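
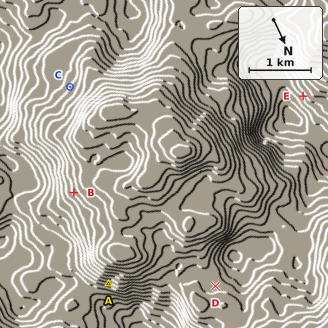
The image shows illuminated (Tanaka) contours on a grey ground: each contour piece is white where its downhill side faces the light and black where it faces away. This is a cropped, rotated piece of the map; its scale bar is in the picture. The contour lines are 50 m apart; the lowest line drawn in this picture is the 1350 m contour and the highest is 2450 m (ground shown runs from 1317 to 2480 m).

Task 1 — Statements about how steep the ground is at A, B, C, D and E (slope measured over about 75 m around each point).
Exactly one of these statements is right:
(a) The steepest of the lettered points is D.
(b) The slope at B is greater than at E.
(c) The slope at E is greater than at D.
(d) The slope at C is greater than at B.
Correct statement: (c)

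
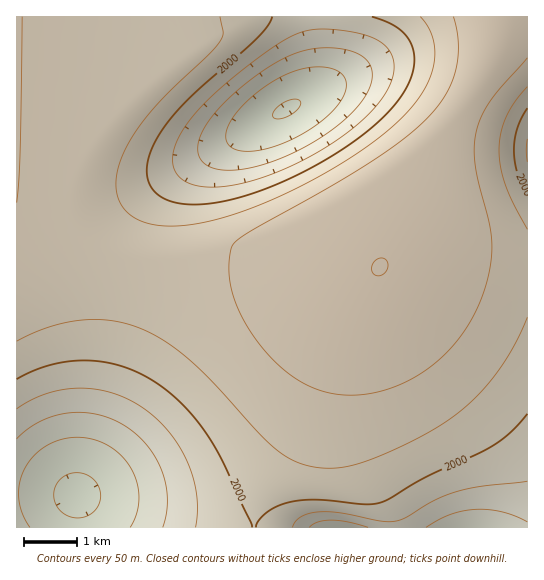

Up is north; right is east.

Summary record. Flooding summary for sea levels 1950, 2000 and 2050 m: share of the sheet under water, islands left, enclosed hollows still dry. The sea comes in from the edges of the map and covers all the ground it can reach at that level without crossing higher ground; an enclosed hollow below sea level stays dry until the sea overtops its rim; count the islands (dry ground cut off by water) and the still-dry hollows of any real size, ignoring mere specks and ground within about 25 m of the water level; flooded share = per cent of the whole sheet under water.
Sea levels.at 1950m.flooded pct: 10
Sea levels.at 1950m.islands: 0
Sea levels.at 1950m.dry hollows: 1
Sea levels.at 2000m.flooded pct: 29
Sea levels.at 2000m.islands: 0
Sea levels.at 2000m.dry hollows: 0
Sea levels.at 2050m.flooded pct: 45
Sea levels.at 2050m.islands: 0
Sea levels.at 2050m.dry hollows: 0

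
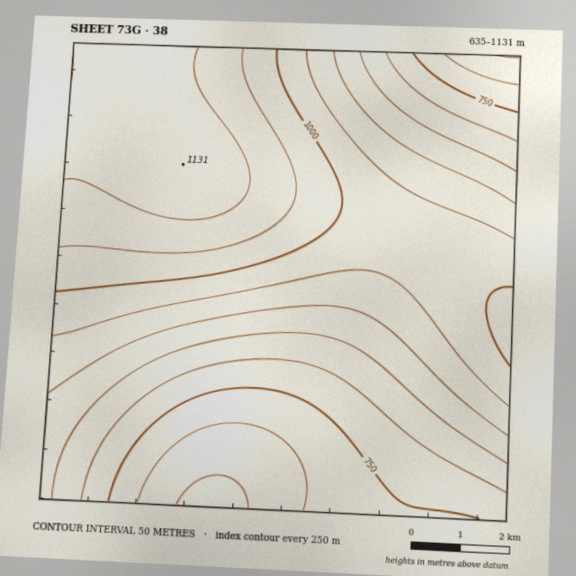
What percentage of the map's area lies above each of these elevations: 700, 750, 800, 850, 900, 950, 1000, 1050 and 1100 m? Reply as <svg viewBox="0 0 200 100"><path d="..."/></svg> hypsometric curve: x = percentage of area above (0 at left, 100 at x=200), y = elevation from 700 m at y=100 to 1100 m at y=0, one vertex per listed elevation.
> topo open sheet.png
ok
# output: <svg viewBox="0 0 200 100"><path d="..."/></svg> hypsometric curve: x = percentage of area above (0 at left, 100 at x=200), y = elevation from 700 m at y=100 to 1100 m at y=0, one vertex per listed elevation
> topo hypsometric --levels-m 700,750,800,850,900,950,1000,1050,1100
<svg viewBox="0 0 200 100"><path d="M189 100l-16-12-20-13-20-13-21-12-23-12-31-13-16-13-17-12"/></svg>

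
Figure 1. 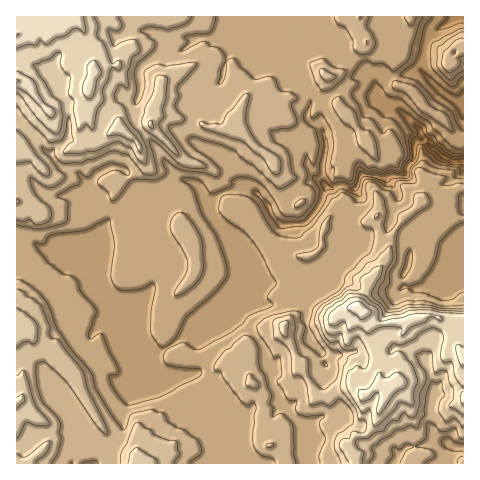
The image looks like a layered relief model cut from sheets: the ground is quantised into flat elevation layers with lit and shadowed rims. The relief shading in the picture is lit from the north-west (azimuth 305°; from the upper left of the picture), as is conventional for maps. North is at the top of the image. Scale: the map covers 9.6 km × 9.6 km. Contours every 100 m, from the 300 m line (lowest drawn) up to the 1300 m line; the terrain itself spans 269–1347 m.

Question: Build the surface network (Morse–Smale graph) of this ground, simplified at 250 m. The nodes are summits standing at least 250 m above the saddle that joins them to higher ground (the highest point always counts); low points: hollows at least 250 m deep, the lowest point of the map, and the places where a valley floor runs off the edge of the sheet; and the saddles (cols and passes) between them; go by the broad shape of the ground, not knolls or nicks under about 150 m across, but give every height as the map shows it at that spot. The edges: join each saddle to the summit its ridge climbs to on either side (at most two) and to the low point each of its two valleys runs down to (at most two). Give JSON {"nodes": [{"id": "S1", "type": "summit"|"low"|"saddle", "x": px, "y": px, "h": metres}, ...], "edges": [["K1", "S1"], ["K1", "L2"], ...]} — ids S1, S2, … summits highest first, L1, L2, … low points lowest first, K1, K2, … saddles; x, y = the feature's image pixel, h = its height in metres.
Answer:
{"nodes": [
{"id": "S1", "type": "summit", "x": 358, "y": 307, "h": 1347},
{"id": "S2", "type": "summit", "x": 17, "y": 81, "h": 1305},
{"id": "S3", "type": "summit", "x": 17, "y": 403, "h": 1114},
{"id": "L1", "type": "low", "x": 463, "y": 160, "h": 269},
{"id": "L2", "type": "low", "x": 463, "y": 447, "h": 625},
{"id": "K1", "type": "saddle", "x": 362, "y": 435, "h": 1013},
{"id": "K2", "type": "saddle", "x": 234, "y": 411, "h": 742},
{"id": "K3", "type": "saddle", "x": 167, "y": 347, "h": 699},
{"id": "K4", "type": "saddle", "x": 392, "y": 76, "h": 667}],
"edges": [["K1", "S1"], ["K1", "L1"], ["K1", "L2"], ["K2", "S1"], ["K2", "S3"], ["K2", "L1"], ["K3", "S1"], ["K3", "S2"], ["K3", "L1"], ["K4", "S1"], ["K4", "S2"], ["K4", "L1"]]}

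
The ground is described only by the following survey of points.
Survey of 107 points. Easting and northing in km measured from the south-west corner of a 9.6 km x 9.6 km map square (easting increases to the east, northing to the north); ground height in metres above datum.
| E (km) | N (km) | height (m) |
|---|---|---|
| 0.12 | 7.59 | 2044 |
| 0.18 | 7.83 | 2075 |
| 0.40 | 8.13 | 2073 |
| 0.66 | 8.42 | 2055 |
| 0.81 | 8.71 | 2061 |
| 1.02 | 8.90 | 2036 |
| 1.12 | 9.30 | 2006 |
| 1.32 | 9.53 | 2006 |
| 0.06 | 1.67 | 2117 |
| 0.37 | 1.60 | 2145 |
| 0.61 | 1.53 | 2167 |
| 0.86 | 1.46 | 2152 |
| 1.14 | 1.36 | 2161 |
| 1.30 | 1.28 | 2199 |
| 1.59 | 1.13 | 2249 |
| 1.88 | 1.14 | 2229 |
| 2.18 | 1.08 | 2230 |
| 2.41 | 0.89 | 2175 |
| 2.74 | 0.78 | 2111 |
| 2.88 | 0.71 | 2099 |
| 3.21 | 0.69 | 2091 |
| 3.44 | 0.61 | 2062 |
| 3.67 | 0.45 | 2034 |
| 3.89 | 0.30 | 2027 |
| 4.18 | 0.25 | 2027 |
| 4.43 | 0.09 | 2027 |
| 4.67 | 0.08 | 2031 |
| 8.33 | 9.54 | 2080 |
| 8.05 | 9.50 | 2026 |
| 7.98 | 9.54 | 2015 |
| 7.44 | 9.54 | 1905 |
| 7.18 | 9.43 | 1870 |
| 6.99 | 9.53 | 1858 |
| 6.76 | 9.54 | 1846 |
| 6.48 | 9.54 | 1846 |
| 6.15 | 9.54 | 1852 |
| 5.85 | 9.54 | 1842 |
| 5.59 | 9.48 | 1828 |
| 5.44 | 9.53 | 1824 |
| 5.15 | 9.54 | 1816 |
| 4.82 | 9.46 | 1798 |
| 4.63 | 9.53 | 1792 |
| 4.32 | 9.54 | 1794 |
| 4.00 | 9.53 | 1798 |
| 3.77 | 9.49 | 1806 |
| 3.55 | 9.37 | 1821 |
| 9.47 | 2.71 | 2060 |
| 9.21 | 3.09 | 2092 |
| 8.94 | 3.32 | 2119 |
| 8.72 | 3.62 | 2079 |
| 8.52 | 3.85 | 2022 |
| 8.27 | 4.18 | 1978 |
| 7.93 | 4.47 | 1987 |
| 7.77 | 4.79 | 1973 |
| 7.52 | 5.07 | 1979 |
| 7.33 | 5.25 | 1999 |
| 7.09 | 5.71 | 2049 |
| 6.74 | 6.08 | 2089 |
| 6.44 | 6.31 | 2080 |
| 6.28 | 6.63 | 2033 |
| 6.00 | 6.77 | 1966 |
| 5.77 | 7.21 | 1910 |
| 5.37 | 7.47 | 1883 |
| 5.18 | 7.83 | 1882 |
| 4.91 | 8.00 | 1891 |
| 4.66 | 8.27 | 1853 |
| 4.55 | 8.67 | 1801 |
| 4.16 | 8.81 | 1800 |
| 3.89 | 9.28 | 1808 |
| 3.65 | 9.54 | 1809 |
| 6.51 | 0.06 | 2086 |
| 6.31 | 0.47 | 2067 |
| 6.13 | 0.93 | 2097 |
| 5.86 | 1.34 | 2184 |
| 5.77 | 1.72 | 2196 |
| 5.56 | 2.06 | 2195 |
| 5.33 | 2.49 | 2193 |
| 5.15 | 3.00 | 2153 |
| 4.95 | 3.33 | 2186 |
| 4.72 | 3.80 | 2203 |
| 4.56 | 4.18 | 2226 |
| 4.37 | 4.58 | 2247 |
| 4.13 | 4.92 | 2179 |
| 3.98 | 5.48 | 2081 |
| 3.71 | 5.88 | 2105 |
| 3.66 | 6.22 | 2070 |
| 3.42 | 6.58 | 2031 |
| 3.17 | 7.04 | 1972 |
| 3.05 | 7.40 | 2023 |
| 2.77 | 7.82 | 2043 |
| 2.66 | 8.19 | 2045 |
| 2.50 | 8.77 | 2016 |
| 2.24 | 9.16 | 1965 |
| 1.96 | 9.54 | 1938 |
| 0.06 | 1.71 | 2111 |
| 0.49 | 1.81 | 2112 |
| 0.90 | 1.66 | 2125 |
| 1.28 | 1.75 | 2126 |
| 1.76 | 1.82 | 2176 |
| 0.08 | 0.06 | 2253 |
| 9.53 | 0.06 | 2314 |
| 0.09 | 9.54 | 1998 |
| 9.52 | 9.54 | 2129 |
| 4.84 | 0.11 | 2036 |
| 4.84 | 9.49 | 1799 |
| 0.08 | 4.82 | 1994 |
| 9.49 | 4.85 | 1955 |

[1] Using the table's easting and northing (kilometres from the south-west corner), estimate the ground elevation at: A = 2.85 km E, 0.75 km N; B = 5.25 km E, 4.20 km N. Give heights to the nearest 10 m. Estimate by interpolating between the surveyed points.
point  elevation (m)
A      2100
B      2200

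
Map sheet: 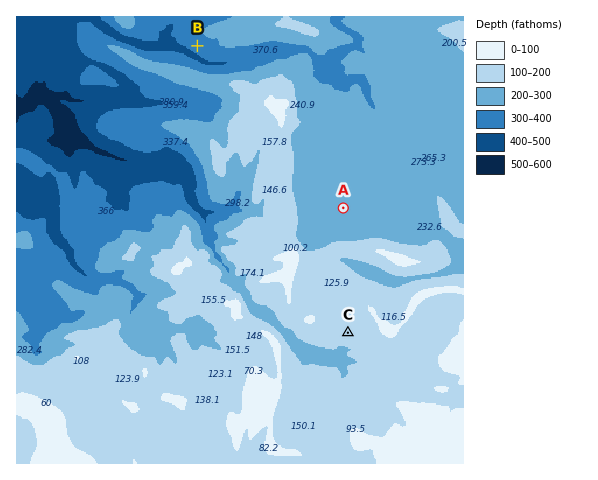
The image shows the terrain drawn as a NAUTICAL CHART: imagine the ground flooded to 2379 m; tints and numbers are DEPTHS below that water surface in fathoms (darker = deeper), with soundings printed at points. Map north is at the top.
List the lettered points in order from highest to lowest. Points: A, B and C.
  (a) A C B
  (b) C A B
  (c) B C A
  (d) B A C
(b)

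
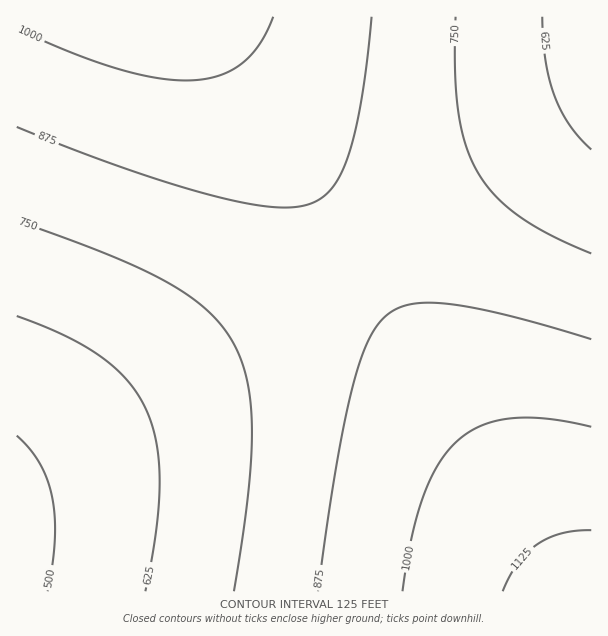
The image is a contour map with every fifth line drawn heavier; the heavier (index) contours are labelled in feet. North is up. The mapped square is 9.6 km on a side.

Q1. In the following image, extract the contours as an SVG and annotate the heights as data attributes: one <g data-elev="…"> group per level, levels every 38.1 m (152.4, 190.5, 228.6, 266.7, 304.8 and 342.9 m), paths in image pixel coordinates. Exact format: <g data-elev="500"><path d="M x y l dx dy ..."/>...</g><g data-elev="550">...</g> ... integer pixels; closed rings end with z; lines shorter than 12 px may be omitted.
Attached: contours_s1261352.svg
<g data-elev="152.4"><path d="M17 436l13 13 9 14 8 16 5 18 3 19 0 23-3 25-4 27"/></g><g data-elev="190.5"><path d="M17 316l49 20 36 21 14 12 12 12 10 14 8 14 6 16 4 17 4 40-4 49-11 60"/><path d="M591 149l-12-12-10-12-8-14-7-16-9-35-3-43"/></g><g data-elev="228.6"><path d="M591 253l-42-19-31-19-23-20-18-24-12-27-7-33-3-40 1-54"/><path d="M17 221l93 34 57 27 22 14 17 13 14 15 12 17 9 18 6 21 3 22 2 27-4 68-14 94"/></g><g data-elev="266.7"><path d="M591 339l-84-24-60-11-21-1-16 1-14 5-12 8-9 12-9 16-8 21-7 29-17 82-16 114"/><path d="M17 127l103 40 89 28 33 7 27 5 22 0 17-2 13-7 11-10 9-14 7-18 8-27 6-31 10-81"/></g><g data-elev="304.8"><path d="M591 427l-43-8-36-1-17 3-13 4-12 7-11 8-10 10-9 12-16 33-12 42-10 54"/><path d="M17 29l54 23 48 17 40 9 33 2 27-4 12-6 11-6 10-10 8-10 13-27"/></g><g data-elev="342.9"><path d="M591 530l-15 1-15 2-12 5-12 6-10 9-9 10-8 13-7 15"/></g>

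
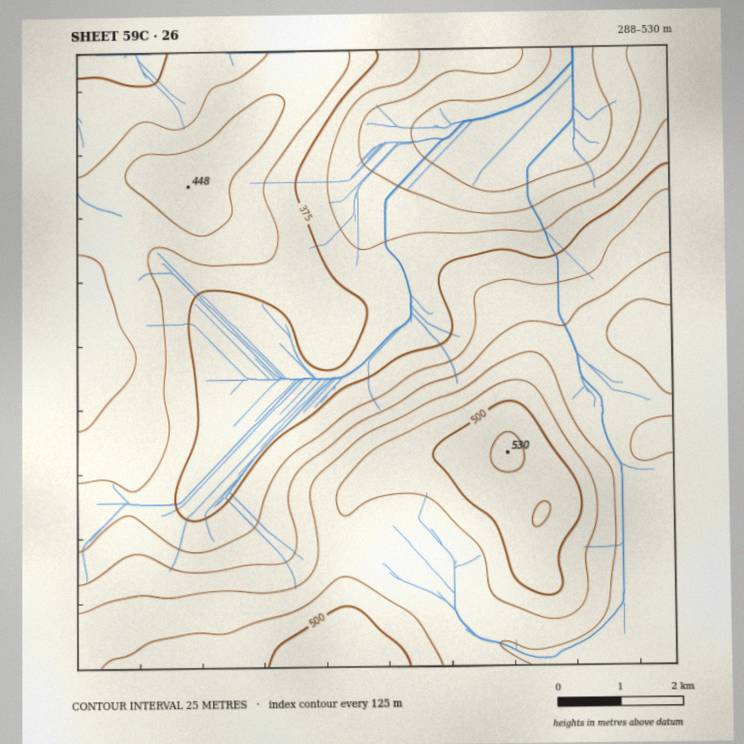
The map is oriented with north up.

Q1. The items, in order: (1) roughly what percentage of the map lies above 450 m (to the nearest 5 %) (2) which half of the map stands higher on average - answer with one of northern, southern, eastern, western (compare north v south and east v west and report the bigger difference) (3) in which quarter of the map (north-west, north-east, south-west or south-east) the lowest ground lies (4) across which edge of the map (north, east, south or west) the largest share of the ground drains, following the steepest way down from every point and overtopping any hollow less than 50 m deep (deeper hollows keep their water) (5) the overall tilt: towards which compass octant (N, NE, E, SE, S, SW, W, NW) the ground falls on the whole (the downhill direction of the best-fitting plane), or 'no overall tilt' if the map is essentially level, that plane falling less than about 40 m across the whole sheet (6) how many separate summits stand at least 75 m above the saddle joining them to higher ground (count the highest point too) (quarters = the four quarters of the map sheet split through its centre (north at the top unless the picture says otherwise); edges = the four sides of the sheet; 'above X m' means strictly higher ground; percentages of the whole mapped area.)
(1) About 25 % of the map lies above 450 m.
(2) Taken as a whole, the southern half is higher than the northern.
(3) The lowest point lies in the north-east quarter of the map.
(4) Most of the ground drains across the northern edge.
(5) On the whole the ground falls towards the north.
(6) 1 summit rises at least 75 m above its surroundings.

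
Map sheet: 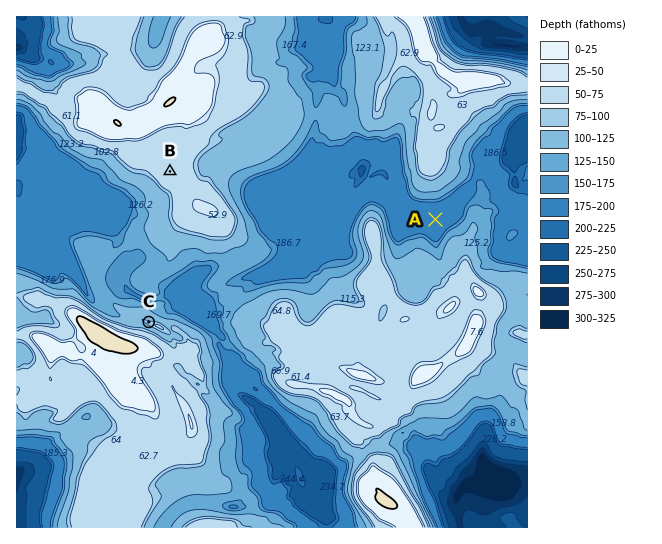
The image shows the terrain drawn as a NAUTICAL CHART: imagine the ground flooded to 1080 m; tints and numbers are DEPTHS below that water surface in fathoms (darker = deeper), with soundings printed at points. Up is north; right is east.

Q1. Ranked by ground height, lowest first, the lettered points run A C B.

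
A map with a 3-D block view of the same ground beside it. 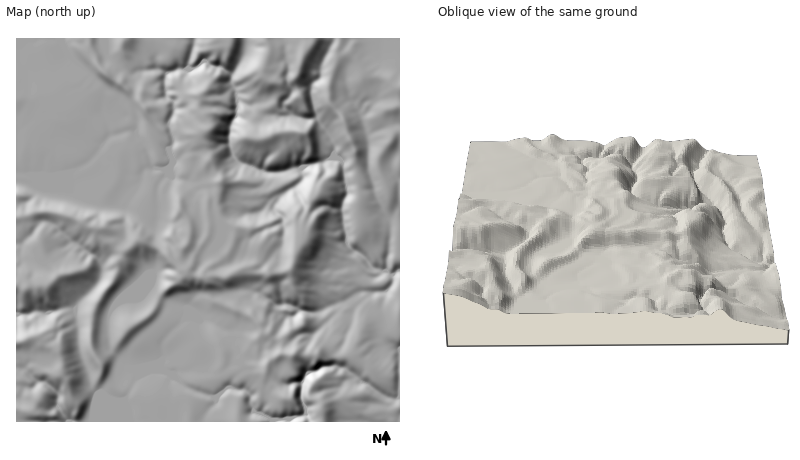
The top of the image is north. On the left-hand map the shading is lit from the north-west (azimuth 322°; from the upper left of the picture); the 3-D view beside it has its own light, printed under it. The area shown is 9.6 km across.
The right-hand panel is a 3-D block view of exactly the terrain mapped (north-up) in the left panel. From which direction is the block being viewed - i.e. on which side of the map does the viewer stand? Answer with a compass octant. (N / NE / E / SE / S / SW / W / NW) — S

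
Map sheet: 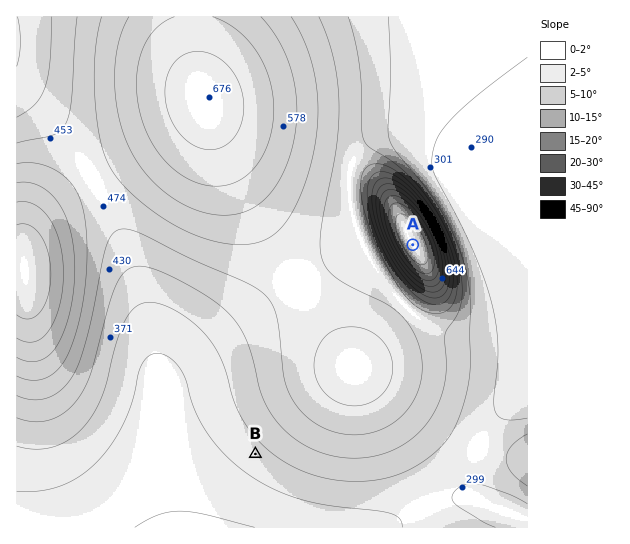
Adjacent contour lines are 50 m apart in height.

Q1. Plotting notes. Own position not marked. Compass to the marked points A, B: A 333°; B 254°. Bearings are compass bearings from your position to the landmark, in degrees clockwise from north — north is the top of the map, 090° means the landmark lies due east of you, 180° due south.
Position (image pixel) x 486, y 388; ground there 320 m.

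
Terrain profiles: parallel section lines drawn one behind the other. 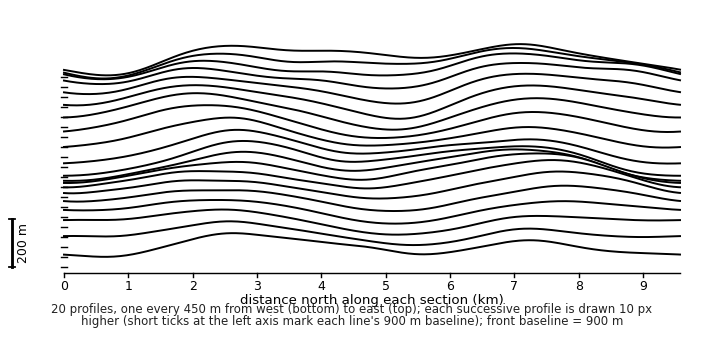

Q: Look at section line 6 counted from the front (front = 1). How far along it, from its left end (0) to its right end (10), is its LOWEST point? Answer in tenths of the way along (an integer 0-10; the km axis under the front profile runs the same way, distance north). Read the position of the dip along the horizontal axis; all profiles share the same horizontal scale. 5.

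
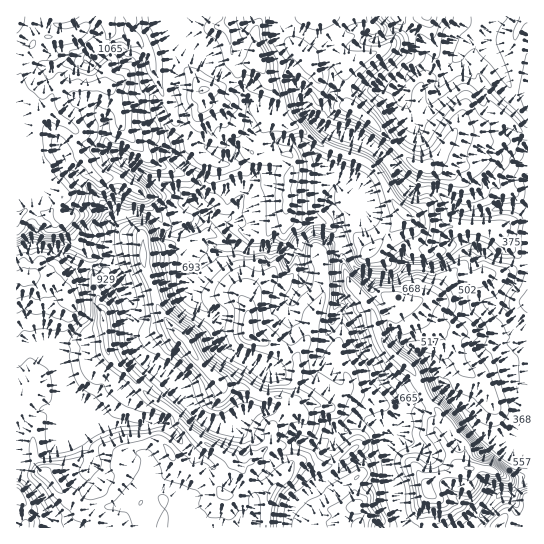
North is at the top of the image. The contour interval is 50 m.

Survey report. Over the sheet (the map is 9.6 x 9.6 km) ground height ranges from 250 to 1270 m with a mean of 780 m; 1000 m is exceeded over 18.8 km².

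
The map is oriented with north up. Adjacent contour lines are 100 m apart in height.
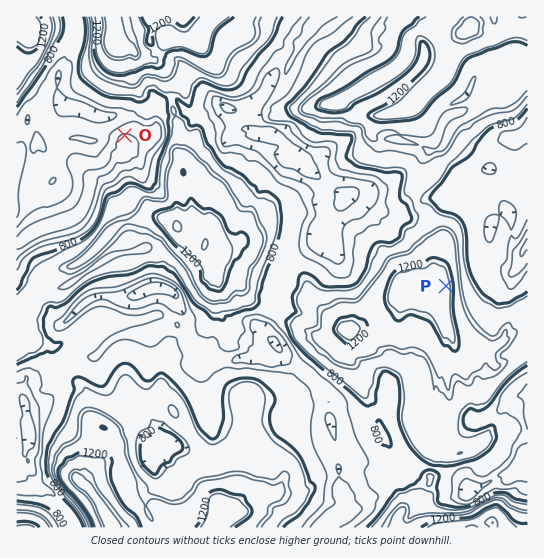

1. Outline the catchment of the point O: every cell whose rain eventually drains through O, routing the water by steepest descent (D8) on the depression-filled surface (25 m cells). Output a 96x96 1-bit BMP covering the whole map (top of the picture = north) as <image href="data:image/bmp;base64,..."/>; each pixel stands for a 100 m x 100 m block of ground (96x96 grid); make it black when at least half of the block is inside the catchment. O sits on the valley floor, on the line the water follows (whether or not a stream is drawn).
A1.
<image width="96" height="96" href="data:image/bmp;base64,Qk2+BAAAAAAAAD4AAAAoAAAAYAAAAGAAAAABAAEAAAAAAIAEAAATCwAAEwsAAAIAAAAAAAAA////AAAAAAAAAAAAAAAAAAAAAAAAAAAAAAAAAAAAAAAAAAAAAAAAAAAAAAAAAAAAAAAAAAAAAAAAAAAAAAAAAAAAAAAAAAAAAAAAAAAAAAAAAAAAAAAAAAAAAAAAAAAAAAAAAAAAAAAAAAAAAAAAAAAAAAAAAAAAAAAAAAAAAAAAAAAAAAAAAAAAAAAAAAAAAAAAAAAAAAAAAAAAAAAAAAAAAAAAAAAAAAAAAAAAAAAAAAAAAAAAAAAAAAAAAAAAAAAAAAAAAAAAAAAAAAAAAAAAAAAAAAAAAAAAAAAAAAAAAAAAAAAAAAAAAAAAAAAAAAAAAAAAAAAAAAAAAAAAAAAAAAAAAAAAAAAAAAAAAAAAAAAAAAAAAAAAAAAAAAAAAAAAAAAAAAAAAAAAAAAAAAAAAAAAAAAAAAAAAAAAAAAAAAAAAAAAAAAAAAAAAAAAAAAAAAAAAAAAAAAAAAAAAAAAAAAAAAAAAAAAAAAAAAAAAAAAAAAAAAAAAAAAAAAAAAAAAAAAAAAAAAAAAAAAAAAAAAAAAAAAAAAAAAAAAAAAAAAAAAAAAAAAAAAAAAAAAAAAAAAAAAAAAAAAAAAAAAAAAAAAAAAAAAAAAAAAAAAAAAAAAAAAAAAAAAAAAAAAAAAAAAAAAAAAAAAAAAAAAAAAAAAAAAAAAAAAAAAAAAAAAAAAAAAAAAAAAAAAAAAAAAAAAAAAAAAAAAAAAAAAAAAAAAAAAAAAAAAAAAAAAAAAAAAAAAAAAAAAAAAAAAAAAAAAAAAAAAAAAAAAAAAAAAAAAAAAAAAAAAAAAAAAAAAAAAAAAAAAAAAAAAAAAAAAAAAAAAAAAAAAAAAAAAAAAAAAAAAAAAAAAAAAAAAAAAAAAAAAAAAAAAAAAAAAAAAAAAAAAAAAAAAAAAAAAAAAAAAAAAAAAAAAAAAAAAAAAAAAAAAAAAAAAAAAAAAAAAAAAAAAAAAAAAAAAAAAAAAAAAAAAAAAAAAAAAAAAAAAAAAAAAAAAAAAAAAAAAAAAAAAAAAAAAAAAAAAAAAAAAAAAAAAAAAAAAAAAAAAAAAAAAAAAAAAAAAAAAAAAAAAAAAAAAAAAAAAAAAAAAAAAAAAAAAAAACAAAAAAAAAAAAAAACAAAAAAAAAAAAAAADnAAAAAAAAAAAAAAD/gAAAAAAAAAAAAAD//gAAAAAAAAAAAAD//gAAAAAAAAAAAAD//8AAAAAAAAAAAAD///AAAAAAAAAAAAD///AAAAAAAAAAAAD///gAAAAAAAAAAAD///gAAAAAAAAAAAD///gAAAAAAAAAAAD///gAAAAAAAAAAAD///gAAAAAAAAAAAD///gAAAAAAAAAAAD///wAAAAAAAAAAAD///wAAAAAAAAAAAD///wAAAAAAAAAAAD///wAAAAAAAAAAAD///wAAAAAAAAAAAD///wAAAAAAAAAAAD/n4AAAAAAAAAAAAD+AAAAAAAAAAAAAADgAAAAAAAAAAAAAADAAAAAAAAAAAAAAAAAAAAAAAAAAAAAAAAAAAAAAAAAAAAAAAA="/>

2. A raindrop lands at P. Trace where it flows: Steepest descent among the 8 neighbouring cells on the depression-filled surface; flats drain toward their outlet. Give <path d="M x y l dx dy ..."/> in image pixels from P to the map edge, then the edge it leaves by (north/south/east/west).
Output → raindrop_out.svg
<path d="M446 286l19 0 5-5 7 0 18-18 3 0 4 4 13 0 4-5 0-3 2-1 2-9 4-4"/>
exit: east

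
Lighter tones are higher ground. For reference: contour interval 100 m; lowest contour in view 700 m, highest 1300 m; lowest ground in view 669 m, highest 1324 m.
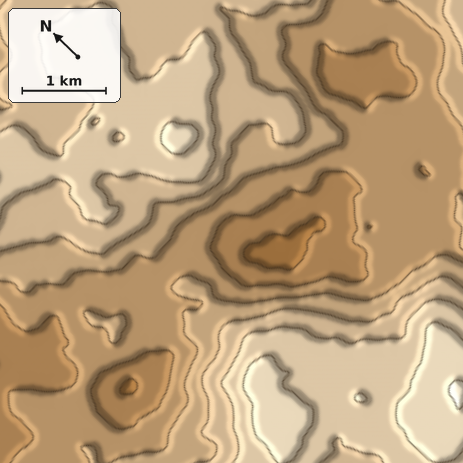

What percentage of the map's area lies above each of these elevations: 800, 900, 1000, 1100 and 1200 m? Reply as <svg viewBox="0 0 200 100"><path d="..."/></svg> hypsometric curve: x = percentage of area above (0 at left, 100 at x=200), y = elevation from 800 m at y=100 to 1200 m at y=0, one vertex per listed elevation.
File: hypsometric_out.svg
<svg viewBox="0 0 200 100"><path d="M173 100l-59-25-30-25-35-25-37-25"/></svg>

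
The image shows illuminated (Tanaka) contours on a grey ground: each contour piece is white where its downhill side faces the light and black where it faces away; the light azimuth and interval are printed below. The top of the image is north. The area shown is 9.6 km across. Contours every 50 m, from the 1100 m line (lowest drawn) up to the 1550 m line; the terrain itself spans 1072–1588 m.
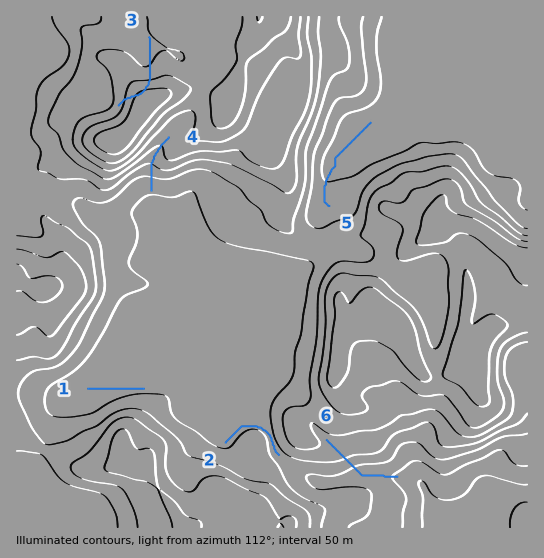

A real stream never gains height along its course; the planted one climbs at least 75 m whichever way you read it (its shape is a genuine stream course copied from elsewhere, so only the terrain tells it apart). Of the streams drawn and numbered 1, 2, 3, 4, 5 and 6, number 3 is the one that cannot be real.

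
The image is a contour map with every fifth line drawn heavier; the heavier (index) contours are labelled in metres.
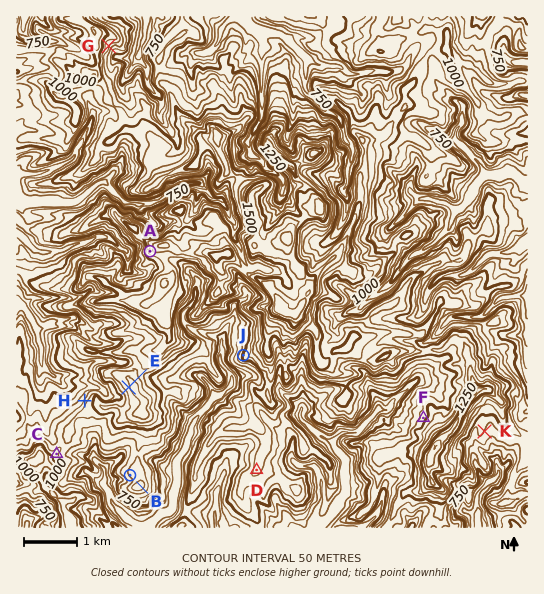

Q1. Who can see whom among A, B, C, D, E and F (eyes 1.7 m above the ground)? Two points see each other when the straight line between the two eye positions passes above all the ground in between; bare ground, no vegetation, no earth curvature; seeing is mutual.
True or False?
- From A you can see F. False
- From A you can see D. False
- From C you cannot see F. False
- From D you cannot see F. False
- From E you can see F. False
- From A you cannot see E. True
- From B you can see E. False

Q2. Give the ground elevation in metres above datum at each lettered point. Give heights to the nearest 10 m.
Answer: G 890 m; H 910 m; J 1000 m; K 950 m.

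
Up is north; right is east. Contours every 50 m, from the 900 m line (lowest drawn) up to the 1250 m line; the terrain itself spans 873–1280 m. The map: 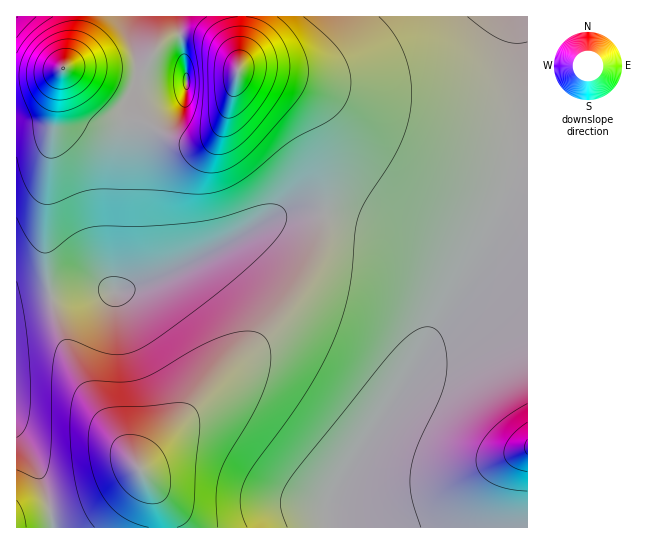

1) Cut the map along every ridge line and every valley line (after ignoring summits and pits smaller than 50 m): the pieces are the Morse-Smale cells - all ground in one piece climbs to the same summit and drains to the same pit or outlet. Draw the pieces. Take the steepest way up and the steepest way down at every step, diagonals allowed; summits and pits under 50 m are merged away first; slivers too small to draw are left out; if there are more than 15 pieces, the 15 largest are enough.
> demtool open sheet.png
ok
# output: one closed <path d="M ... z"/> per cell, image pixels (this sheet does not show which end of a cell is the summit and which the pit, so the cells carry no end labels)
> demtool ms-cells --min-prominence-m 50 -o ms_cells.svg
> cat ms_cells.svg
<path d="M330 215l-6 0-4 26-9 26-18 32-17 24-67 66-69 76 1 8 10 12 8 16 4 27 163 0 1-22 10-23 66-100 34-60 11-26 0-18-11-18-19-16-23-12-29-10z"/><path d="M517 16l-276 1 0 28-4 26 5 5 47 23 18 16 5 8 9 24 3 14 3 28-2 25 57 14 29 13 23 16 9 10 5 12 0 18-8 18 1 4 36-61 18-35 18-53 8-43 3-33-1-41z"/><path d="M319 213l-28 0-20 6-78 44-64 26-12 3-12-3-24 2-65 14 0 126 13 20 14 30 11 47 109-1 0-12-4-14-8-16-10-12-1-8 69-76 59-56 20-26 13-21 15-32 8-31 0-8z"/><path d="M527 16l-10 1 7 57-1 41-8 50-12 38-31 64-69 116-66 100-12 28 2 17 201-1z"/><path d="M238 72l-14 49-4 6-13 12-8 2-17 0-15-5-18-12-8-3-16 0-4 50-1 75-5 46 22-5 30-12 56-28 48-28 20-6 34 1 2-25-3-28-3-14-9-24-5-8-18-16-47-23z"/><path d="M63 68l-20 7-27 2 1 227 74-15 14 0 9 3 2-5 4-41 1-75 4-50-23-5z"/><path d="M241 16l-108 0-2 18 5 24 1 19-9 21-3 21 24 5 18 12 15 5 17 0 12-5 13-15 13-44 4-32z"/><path d="M131 16l-50 0-5 26-12 25 0 3 29 37 9 9 8 3 15 0 3-21 9-21-1-19-5-24z"/><path d="M79 16l-62 0-1 59 27 0 19-6 6-7 8-20 4-19z"/><path d="M17 432l-1 95 37 1-2-18-8-29-14-30z"/>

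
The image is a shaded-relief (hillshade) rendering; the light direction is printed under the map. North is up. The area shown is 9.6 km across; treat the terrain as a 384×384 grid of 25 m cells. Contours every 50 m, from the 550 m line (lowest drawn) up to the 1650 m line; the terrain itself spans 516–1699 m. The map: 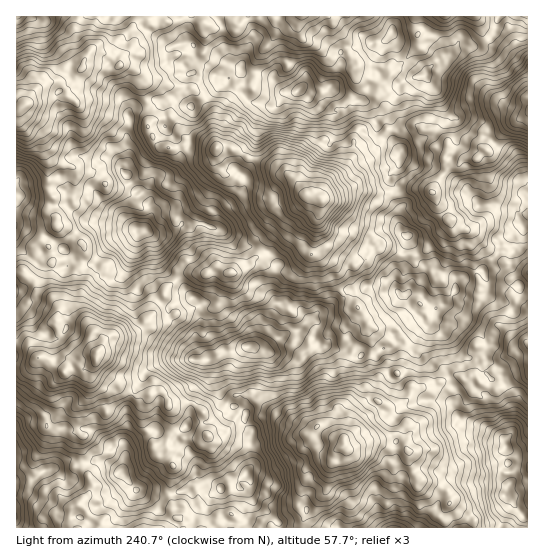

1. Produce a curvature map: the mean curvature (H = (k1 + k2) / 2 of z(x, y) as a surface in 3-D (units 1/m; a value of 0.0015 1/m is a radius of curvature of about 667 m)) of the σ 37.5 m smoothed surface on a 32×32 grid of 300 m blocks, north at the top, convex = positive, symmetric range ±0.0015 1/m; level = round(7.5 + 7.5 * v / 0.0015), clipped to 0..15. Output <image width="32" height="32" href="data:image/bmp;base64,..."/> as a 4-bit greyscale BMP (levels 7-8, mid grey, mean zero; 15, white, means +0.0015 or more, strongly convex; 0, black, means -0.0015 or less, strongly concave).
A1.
<image width="32" height="32" href="data:image/bmp;base64,Qk12AgAAAAAAAHYAAAAoAAAAIAAAACAAAAABAAQAAAAAAAACAAATCwAAEwsAABAAAAAAAAAAAAAAABEREQAiIiIAMzMzAERERABVVVUAZmZmAHd3dwCIiIgAmZmZAKqqqgC7u7sAzMzMAN3d3QDu7u4A////AMNos6ZpeWaVxTyUi5gGF49ncVqMl0mUqWOClqWFkVnrdU40n7f4+tbypMjmYIaY+l3nSfiBSon6o5BkxZemWJmDyreqBZoom2h0MYoFSWnLlGMN6kdxJsojaAc5SFlr+HN5o5bX9nbIVCdzrCKcqs56lXjGgGCbxlV2SIare2VpdV83NzJ3oRWKZkdKR3s1TBkkGpxmeHiXi3mWSWdlOKdgZ0Borf/ovNmZjrZ5V6lqOddiR4mnm/2WfXmMeJoLdFhdFAkmemSInJZlJ4yqpVmaOSqLGxg3qlbeQniHx5achxZpi3PutkfqaoeNyZtbayiqbNVUgGC6U4eLuogeekssa6NrdzcyROckkltZqJx3dqkLnZpES5mWd4xRpmdXm6glaa/8q/95eUalm/tSJr51GqjXhJmXdXczqKuFUqR851dnhNm0uYKyICh30xrqe9WWsHmDt1PIc1GDe0Etw532c3X5vXQ8owN1aZy7Y1Z9Rn2bmyCXA0gkn3Zu5klAfhdMHJkcZiWpSHNzh3dWamcojSeKGXxXatW6s5ZBf6pABKE3vLnrWNvHx32ZebVzdlWWmeVGU8hV36/Fipv4RINCaDkmadfKqnfjc5SelgjIK4YZVGplmqC3lJSnVd69iHpqQ3Wr56W3cll83oWcqXmu04ylQXFyZlOHem99XGd3"/>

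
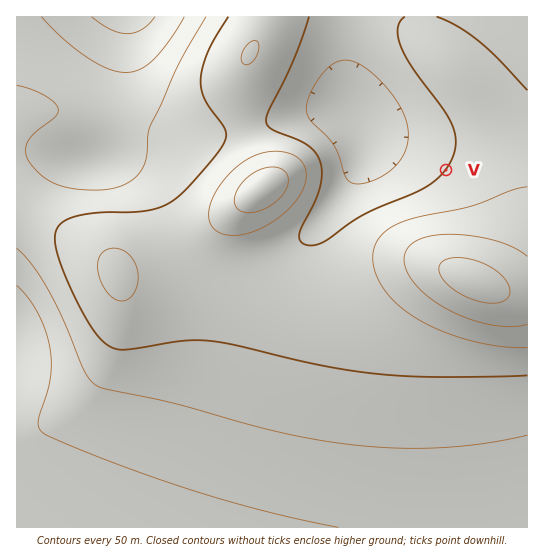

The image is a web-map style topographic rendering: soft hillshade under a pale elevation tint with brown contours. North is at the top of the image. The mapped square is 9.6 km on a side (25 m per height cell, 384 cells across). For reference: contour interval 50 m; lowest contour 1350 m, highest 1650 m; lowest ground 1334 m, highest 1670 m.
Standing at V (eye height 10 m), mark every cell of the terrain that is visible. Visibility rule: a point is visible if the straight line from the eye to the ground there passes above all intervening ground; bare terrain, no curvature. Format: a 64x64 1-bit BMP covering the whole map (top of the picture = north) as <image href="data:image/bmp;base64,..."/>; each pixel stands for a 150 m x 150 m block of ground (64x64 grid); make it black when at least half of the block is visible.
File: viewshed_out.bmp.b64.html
<image width="64" height="64" href="data:image/bmp;base64,Qk0+AgAAAAAAAD4AAAAoAAAAQAAAAEAAAAABAAEAAAAAAAACAAATCwAAEwsAAAIAAAAAAAAA////AAAAAAAAAAAAAAAAAAAAAAAAAAAAAAAAAAAAAAAAAAAAAAAAAAAAAAAAAAAAAAAAAAAAAAAAAAAAAAAAAAAAAAAAAAAAAAAAAAAAAAAAAAAAAAAAAAAAAAAAAAAAAAAAAAAAAAAAAAAAAAAAAAAAAAAAAAAAAAAAAAAAAAAAAAAAAAAAAAAAAAAAAAAAAAAAAAAAAAAAAAAAAAAAAAAAAAAAAAAAAAAAAAAAAAAAAAAAAAAAAAAAAAAAAAAAAAAAAAAAAAAAAAAAAAAAAAAAAAAAAAAAAAGAAAAAAAAAA+AAAAAAAAAD8AAAAAAAAAPwAAAAAAAAA+APAAAAAAAAAB+AAAAAAAAAH8AAAAAAAAAP4AAB4AAAAA/wAA/wAAAAB/gAP/AAAAAD/gD/8AAAAAP/Af/wAAAAA/////AAAAAB////8AAAAAH////wAAAAAf////AAAAAB////8AAAAAD////wAAAAAP////AAAAAAf///8AAAAAB////wAAAAAH////AAAAAAf///8AAAAAP////gAAAAD////+AAAAAP////4AAAAB/////gAAAAH////8AAAAAP////gAAAAA////8AAAAAD////gAAAAAP///8AAAAAAf///AAAAAAA///wAAAAAAD//+AAAAAAAH//gAAAAAAAf/8AAAAAAAA//gAAA=="/>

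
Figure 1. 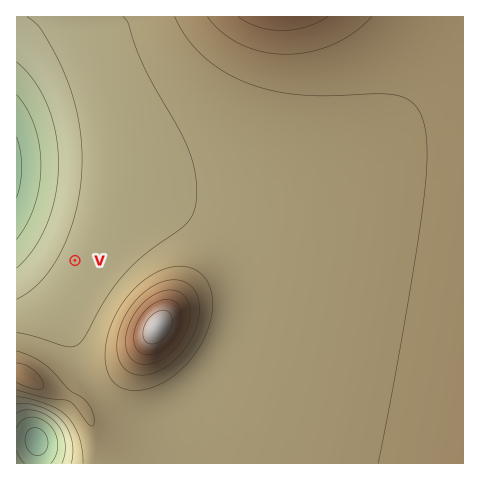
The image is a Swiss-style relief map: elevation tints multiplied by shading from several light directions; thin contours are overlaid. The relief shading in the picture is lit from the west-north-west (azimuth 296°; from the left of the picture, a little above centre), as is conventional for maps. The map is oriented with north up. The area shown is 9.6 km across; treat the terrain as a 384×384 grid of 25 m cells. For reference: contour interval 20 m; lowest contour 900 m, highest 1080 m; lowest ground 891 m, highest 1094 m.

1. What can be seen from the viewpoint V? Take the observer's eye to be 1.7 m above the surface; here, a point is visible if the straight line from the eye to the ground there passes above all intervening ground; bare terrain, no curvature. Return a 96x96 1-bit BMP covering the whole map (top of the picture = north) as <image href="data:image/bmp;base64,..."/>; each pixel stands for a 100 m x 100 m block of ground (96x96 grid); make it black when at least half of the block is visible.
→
<image width="96" height="96" href="data:image/bmp;base64,Qk2+BAAAAAAAAD4AAAAoAAAAYAAAAGAAAAABAAEAAAAAAIAEAAATCwAAEwsAAAIAAAAAAAAA////AAAAAAAAAAAAAAAAAAAAAAAAAAAAAAAAAAAAAAAAAAAAAAAAAAAAAAAAAAAAAAAAAAAAAAAAAAAAAAAAAAAAAAAAAAAAAAAAAAAAAAAAAAAAAAAAAAAAAAAAAAAAAAAAAAAAAAAAAAAAAAAAAAAAAAAAAAAAAAAAAAAAAAAAAAAAAAAAAAAAAAAAAAAAAAAAAAAAAAAAAYAAAAAAAAAAAAAAA4AAAAAAAAAAAAAAB4AAAAAAAAAAAAAAH4AAAAAAAAAAAAAB/4AAAAAAAAAAAAAP/4AAAAAAAAAAAAAf/4AAAAAAAAAAAAB//4AAAAAAAAAAAAD//4AAAAAAAAAAAAD//4AAAAAAAAAAAAD//+AAAAAAAAAAAAD///wAAAAAAAAAAAD///4AAAAAAAAAAAD///+AAAAAAAAAAAD////AAAAAAAAAAAD////gAAAAAAAAAAD////wAAAAAAAAAAD////4AAAAAAAAAAD////8AAAAAAAAAAD////8AAAAAAAAAAD////+AAAAAAAAAAD/////AAAAAAAAAAD/////AAAAAAAAAAD/////AAAAAAAAAAD/////gAAAAAAAAAD/////gAAAAAAAAAD/////gAAAAAAAAAD/////gAAAAAAAAAA/////wAAAAAAAAAAD////wAAAAAAAAAAA////wAAAAAAAAAAAf///gAAAAAAAAAAAf///gAAAAAAAAAAAP/P/gAAAAAAAAAAAP/B/AAAAAAAAAAAAH/AeAAAAAAAAAAAAH/gAAAAAAAAAAAAAH/gAAAAAAAAAAAAAH/wAAAAAAAAAAAAAH/wAAAAAAAAAAAAAH/4AAAAAAAAAAAAAH/4AAAAAAAAAAAAAH/8AAAAAAAAAAAAAH/8AAAAAAAAAAAAAH/+AAAAAAAAAAAAAH/+AAAAAAAAAAAAAH//gAAAAAAAAAAAAP//wAAAAAAAAAAAAP//4AAAAAAAAAAAAP//+AAAAAAAAAAAAP///gAAAAAAAAAAAf///8AAAAAAAAAAAf////gAAAAAAAAAA/////+AAAAAAAAAA//////4AAAAAAAAB///////gAAAAAAAB///////+AAAAAAAD////////wAAAAAAH////////+AAAAAAP/////////wAAAAAf/////////8AAAAB///////////AAAAD///////////wAAAD///////////wAAAD///////////wAAAD///////////wAAAD///////////4AAAD///////////4AAAD///////////4AAAD///////////4AAAD///////////4AAAD///////////wAAAD///////////wAAAD///////////wAAAD///////////wAAAD///////////wAAAD///////////gAAAD///////////gAAAD///////////gAAAD///////////AAAAD///////////AAAAD//////////+AAAAD//////////+AAAAD//////////8AAAAA="/>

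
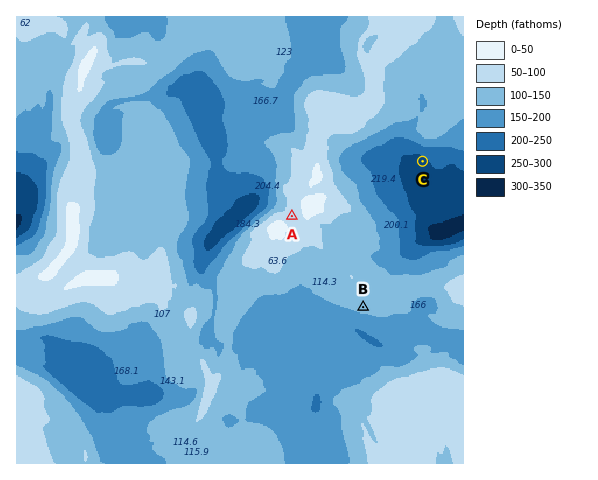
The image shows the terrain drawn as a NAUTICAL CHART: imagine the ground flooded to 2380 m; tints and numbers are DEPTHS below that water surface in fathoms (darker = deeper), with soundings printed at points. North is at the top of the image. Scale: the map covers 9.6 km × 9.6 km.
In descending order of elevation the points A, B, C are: A B C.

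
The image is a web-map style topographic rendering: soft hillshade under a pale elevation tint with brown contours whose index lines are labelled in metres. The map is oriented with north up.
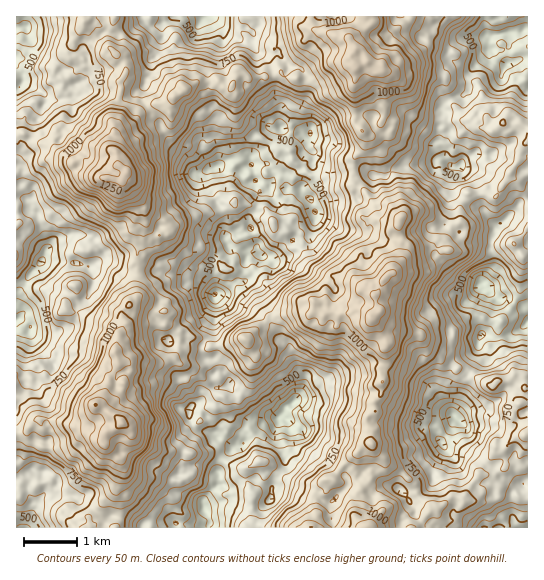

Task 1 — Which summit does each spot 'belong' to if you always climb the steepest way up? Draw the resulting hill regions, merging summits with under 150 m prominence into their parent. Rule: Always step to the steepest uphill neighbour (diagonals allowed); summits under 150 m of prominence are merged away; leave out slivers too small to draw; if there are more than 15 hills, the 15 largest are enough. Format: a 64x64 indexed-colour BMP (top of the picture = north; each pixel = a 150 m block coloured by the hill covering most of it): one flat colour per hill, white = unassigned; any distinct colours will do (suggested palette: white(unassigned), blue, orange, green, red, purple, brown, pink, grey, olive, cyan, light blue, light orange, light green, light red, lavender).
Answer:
<image width="64" height="64" href="data:image/bmp;base64,Qk12CAAAAAAAAHYAAAAoAAAAQAAAAEAAAAABAAQAAAAAAAAIAAATCwAAEwsAABAAAAAAAAAA////ALR3HwAOf/8ALKAsACgn1gC9Z5QAS1aMAMJ34wB/f38AIr28AM++FwDox64AeLv/AIrfmACWmP8A1bDFABERERERERETERETMxEREVVVVVVVVVVVVSIiIiIiIiIRERERERERMzMzMzMzERERVVVVVVVVVVVVUiIiIiIiIhERERERETMzMzMzMzEREREVVVVVVVVVVVVVIiIiIiIREREREREzMzMzMzMzMRERERFVVVUiVVVVVVIiIiIiIhEREREzMzMzMzMzMxEREREREVVVIiIlVVVVIiIiIiIiERExERMzMzMzMzMzERERERERIiIiIiVVVSIiIiIiIiERETMREzMzMzMzMzMRERERERESIiIiIiUiIiIiIiIRERERMzMzMzMzMzMzMzMRERERERIiIiIiIiIiIiIiIREREREzMzMzMzMzMzMzMRERERERESIiIiIiIiIiIiIhERERETMzMzMzMzMzMzMxERERERERIiIiIiIiIiIiIhERERERMzMzMzMzMzMzMzERERERERIiIiIiIiIiIiIhEREREREzMzMzMzMzMzMzMxEREREREiIiIiIiIiIiIiIRERERETMzMzMzMzMzMzMzERERERESIiIiIiIiIiIiIhERERERMzMzMzMzMzMzMzMRERESIRIiIiIiIiIiIiIiIREREREzMzMzMzMzMzMzMxERESIiIiIiIiIiIiIiIiIRERERETMzMzMzMzMzMzMzERESIiIiIiIiIiIiIiIiIhEREREREzMzMzMzMzMzMzMzERIiIiIiIiIiIiIiIiIhERERERETMzMzMzMzMzMzMzMxEiIiIiIiIiIiIiIiIiIRERERERETMzMzMzMzMzMzMzESIiIiIiIiIiIiIiIiIhERERERERMzMzMzMzMzMzMzMiIiIiIiIiIiIiIiIiIiEREREREREzMzMzMzMzMzMzMyIiIiIiIiIiIiIiIiIiIhERERERETMzMzMzMzMzMzMRIiIiIiIiIiIiIiIiIiIiIRERERETMzMzMzMzMzMzMxEiIiIiIiIiIiIiIiIiIiIiIRERERMzMzMzMzMzMzMzMSIiIiIiIiIiIiIiIiIiIiIhEREREREzMzMzMzMzMzMxIiIiIiIiIiIiIiIiIiIiIiEREREREREzMzMzMzMzMzMiIiIiIiIiIiIiIiIiIiIiIRERERERETMzMzMzMzMzMyIiIiIiIiIiIiIiIiIiIiIhEREREREREzMzMzMzMzMzIiIiIiIiIiIiIiIiIiIiIiIRERERERETMzMzMzMzMzMiIiIiIiIiIiIiIiIiIiIiIhEREREREREzMzMzMzMzMxIiIiIiIiIiIiIiIiIiIiIiERERERERERMzMzMzMzMRESIiIiIiIiIiIiIiIiIiIiEREREREREREzMzMzMzERERESIiIiIiIiIiIiIiIiIiIhEREREREREzMxERERERERERIiIiIiIiIiIiIiIiIiIiEREREREREREREREREREREREiIiIiIiIiIiIiIiIiIiIhERERERERERERERERERERERERIiIiIiIiIiIiIiIiIhERERERERERERERERERERERERESIiIiIiIiIiIiIiIiERERERERERERERERERERERERERESIiIiIiIiIiIiIiEREREREREREREREREREREREREREREiIiIiIiIiIiIRERERERERERERERERERERERERERERESIiIiIiIiIiIRERERERERERERERERERERERERERERERIiIiIiIiIiIhEREREREREREREREREREREREREREREREiIiIiIiIiIiEREREREREREREREREREREREREREREREiIiIiIiIiIiIRERERERERERERERERERERERERERERESIiIiIiIiIiIhERERERERERERERERERERERERERERERIiIiIiIiIiIiERERERERERERERERERERERERERERERESREREREIiIiIhERERERERERERERERERERERERERERERRERERERERCIhERERERERERERERERERERERERERERERFERERERERERBEREREREREREREREREREREREREREREREUREREREREREERERERERERERERERERERERERERERERERREREREREREQREREREREREREREREREREREREREREREURERERERERERBERERERERERERERERERERERERERERFEREREREREREREEREREREREREREREREREREREREREREUREREREREREREQRERERERERERERERERERERERERERERRERERERERERERBERERERERERERERERERERERERERERFEREREREREREREQRERERERERERERERERERERERERERFEREREREREREREREQREREREREREREREREREREREREREUREREREREREREREREERERERERERERERERERERERERERREREREREREREREREQRERERERERERERERERERERERERFERERERERERERERERBERERERERERERERERERERERERFEREREREREREREREQRERERERERERERERERERERERERFEREREREREREREREQREREREREREREREREREREREREREUREREREREREREREREERERERERERERERERERERERERERREREREREREREREREREQRERERERERERERERERERERERFEREREREREREREREREREEREREREREREREREREREREREUREREREREREREREREREERER"/>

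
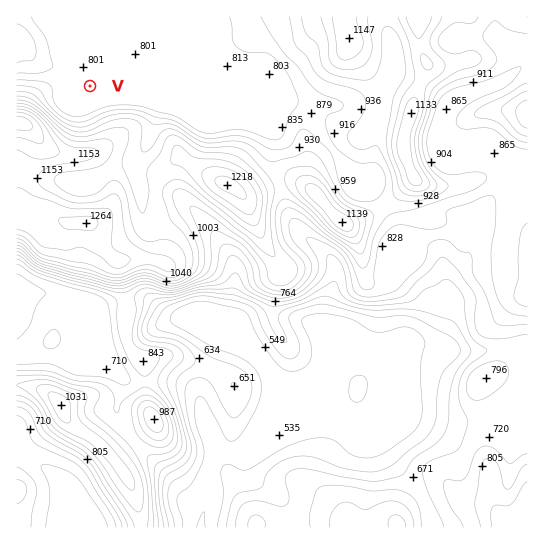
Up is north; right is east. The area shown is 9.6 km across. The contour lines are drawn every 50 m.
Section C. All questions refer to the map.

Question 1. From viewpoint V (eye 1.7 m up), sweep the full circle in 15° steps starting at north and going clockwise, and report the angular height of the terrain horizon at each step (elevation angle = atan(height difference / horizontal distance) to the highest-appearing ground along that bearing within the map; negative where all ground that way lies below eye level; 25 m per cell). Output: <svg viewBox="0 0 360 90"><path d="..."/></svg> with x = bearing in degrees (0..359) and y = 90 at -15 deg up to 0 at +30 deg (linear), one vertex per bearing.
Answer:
<svg viewBox="0 0 360 90"><path d="M0 60l15 0 15 0 15 0 15-1 15-7 15 3 15-1 15-9 15-11 15-5 15-1 15-1 15 0 15-2 15-4 15-3 15 15 15 18 15 7 15 2 15-1 15-1 15 2"/></svg>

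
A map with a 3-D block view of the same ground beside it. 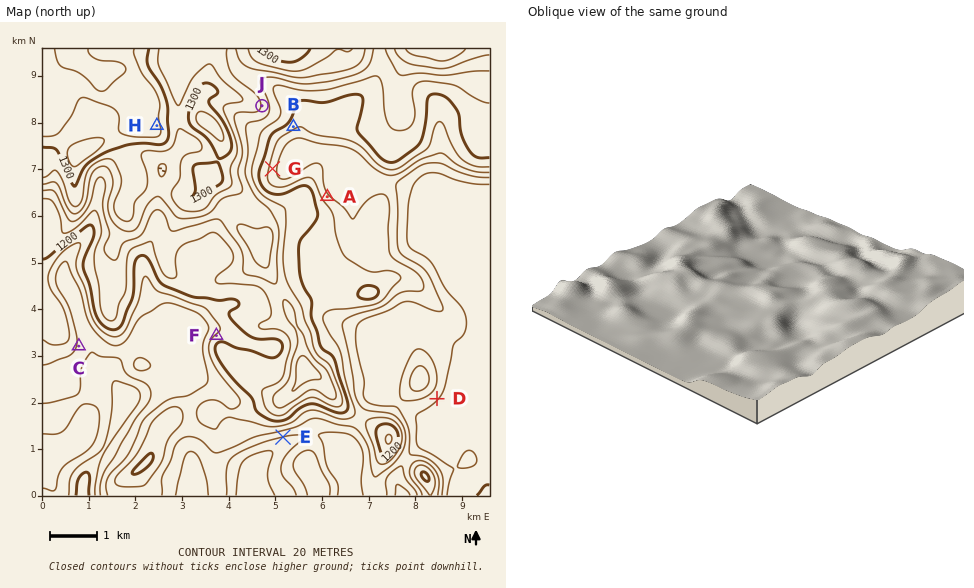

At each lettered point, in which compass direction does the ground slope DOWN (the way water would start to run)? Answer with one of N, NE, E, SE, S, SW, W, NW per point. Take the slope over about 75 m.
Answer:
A NE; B SE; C E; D SE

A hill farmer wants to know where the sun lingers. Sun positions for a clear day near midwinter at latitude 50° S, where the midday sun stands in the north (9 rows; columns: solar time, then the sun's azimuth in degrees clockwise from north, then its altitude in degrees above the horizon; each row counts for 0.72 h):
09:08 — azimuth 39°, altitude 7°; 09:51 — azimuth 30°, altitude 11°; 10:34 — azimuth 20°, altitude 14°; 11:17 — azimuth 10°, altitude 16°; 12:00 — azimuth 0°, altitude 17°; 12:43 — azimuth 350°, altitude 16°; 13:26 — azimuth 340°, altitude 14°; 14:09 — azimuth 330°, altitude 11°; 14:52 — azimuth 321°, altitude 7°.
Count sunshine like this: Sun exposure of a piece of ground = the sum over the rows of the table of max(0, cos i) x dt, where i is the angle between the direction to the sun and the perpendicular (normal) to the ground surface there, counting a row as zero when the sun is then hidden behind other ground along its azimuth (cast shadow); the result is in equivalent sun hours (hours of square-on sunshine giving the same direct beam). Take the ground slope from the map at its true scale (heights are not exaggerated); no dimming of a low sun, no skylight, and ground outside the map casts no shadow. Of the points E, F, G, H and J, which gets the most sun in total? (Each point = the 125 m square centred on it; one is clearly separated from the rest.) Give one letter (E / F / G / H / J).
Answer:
F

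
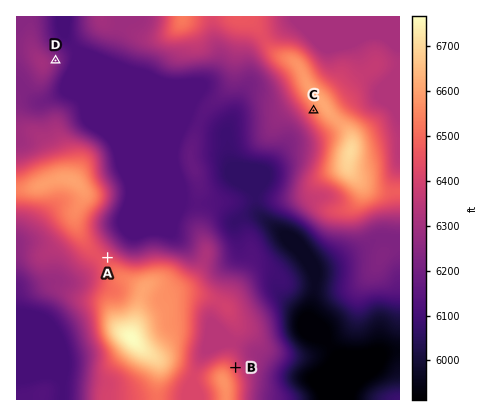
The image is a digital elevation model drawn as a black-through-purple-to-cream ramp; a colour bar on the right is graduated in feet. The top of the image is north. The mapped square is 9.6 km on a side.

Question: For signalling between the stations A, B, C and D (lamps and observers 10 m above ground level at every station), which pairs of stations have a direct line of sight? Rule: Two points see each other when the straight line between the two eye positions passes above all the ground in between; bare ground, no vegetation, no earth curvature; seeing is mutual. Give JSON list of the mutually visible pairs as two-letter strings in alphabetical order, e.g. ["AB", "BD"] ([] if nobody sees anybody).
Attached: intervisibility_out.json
["AC", "BC", "CD"]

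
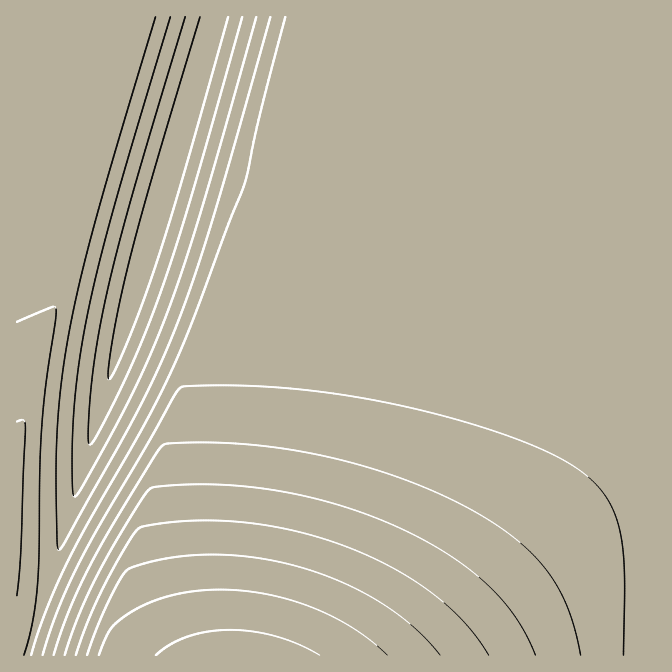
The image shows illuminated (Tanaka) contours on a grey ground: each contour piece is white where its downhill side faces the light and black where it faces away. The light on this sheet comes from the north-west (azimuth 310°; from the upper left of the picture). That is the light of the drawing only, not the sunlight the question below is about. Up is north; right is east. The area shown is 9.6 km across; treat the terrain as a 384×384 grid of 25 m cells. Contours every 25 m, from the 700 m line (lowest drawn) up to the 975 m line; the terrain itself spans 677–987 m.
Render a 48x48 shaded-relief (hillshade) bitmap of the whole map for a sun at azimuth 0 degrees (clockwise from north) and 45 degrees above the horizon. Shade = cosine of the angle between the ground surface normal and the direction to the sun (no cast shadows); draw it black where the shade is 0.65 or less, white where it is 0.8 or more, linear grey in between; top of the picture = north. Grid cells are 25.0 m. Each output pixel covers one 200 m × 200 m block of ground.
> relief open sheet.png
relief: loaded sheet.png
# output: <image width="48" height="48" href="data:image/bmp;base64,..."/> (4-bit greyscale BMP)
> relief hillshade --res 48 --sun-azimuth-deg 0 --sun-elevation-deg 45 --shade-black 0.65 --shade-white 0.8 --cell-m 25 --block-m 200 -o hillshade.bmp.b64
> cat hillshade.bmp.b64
<image width="48" height="48" href="data:image/bmp;base64,Qk32BAAAAAAAAHYAAAAoAAAAMAAAADAAAAABAAQAAAAAAIAEAAATCwAAEwsAABAAAAAAAAAAAAAAABEREQAiIiIAMzMzAERERABVVVUAZmZmAHd3dwCIiIgAmZmZAKqqqgC7u7sAzMzMAN3d3QDu7u4A////AEeIiYd3eIiIiIiIiIiIiIiHd3d3ZmZmVUeImYd4iIiIiIiIiIiIiIiId3d3dmZmVUaZmZiIiIiIiIiIiIiIiIiId3d3dmZmVUWZmZiIiIiZmZmZmZiIiIiIh3d3dmZmVVWJmamIiZmZmZmZmZmYiIiIh3d3dmZmVVV6mqqImZmZmZmZmZmYiIiIh3d3d2ZmZVVqqqqZmZmZmZmZmZmZiIiIh3d3d2ZmZVVpqqqpmZmZmZmZmZmZiIiIh3d3d2ZmZVVoqqqpmZmZmZmZmZmYiIiIh3d3d2ZmZVVXqqqpmZmZmZmZmZmIiIiIh3d3d2ZmZlVWqqqpmZmZmZmZmZiIiIiId3d3d2ZmZlVWmqqqmZmZmZmZmYiIiIiHd3d3dmZmZlVWiqqqmZmZmZmZiIiIiIh3d3d3dmZmZlVVeqqqmZmZmZiIiIiIiId3d3d3ZmZmZlVVaaqqmIiIiIiIiIiIh3d3d3d3ZmZmZlVVWKqqqIiIiIiIiIiId3d3d3d2ZmZmZmVVV6qqqIiIiIiIiIh3d3d3d3dmZmZmZmVVVpqqqYiIiIiIh3d3d3d3d2ZmZmZmZnVVVYmZmYiIiIh3d3d3d3d3dmZmZmZmZnVVVXmZmYd3d3d3d3d3d3d2ZmZmZmZmZnZERGmZmYd3d3d3d3d3d3ZmZmZmZmZmZnZERFiZmYd3d3d3d3d3dmZmZmZmZmZmZndUREeZmZd3d3d3d3d2ZmZmZmZmZmZmZndUREaZmZd3d3d3dmZmZmZmZmZmZmZmZndkRESIiJd3d3ZmZmZmZmZmZmZmZmZmZmZkRER4iIh2ZmZmZmZmZmZmZmZmZmZmZmZlRERoiIh2ZmZmZmZmZmZmZmZmZmZmZmZlQzNIiIh2ZmZmZmZmZmZmZmZmZmZmZmZmQzNHiIh2ZmZmZmZmZmZmZmZmZmZmZmZmQzM2iIiGZmZmZmZmZmZmZmZmZmZmZmZmUzM1iIiGZmZmZmZmZmZmZmZmZmZmZmZmUzM0eIiHZmZmZmZmZmZmZmZmZmZmZmZmZDMzaIiHZmZmZmZmZmZmZmZmZmZmZmZmZDMzWIiIZmZmZmZmZmZmZmZmZmZmZmZmZTMzSIiIZmZmZmZmZmZmZmZmZmZmZmZmZTMzN4iIdmZmZmZmZmZmZmZmZmZmZmZmZkMzNYiIdmZmZmZmZmZmZmZmZmZmZmZmZkMzNIiIhmZmZmZmZmZmZmZmZmZmZmZmZlMzM3iIh2ZmZmZmZmZmZmZmZmZmZmZmZmMzM2iIh2ZmZmZmZmZmZmZmZmZmZmZmZmQzM1iIiGZmZmZmZmZmZmZmZmZmZmZmZmUzM0eIiGZmZmZmZmZmZmZmZmZmZmZmZmUzMzeIiHZmZmZmZmZmZmZmZmZmZmZmZmZDMzWIiHZmZmZmZmZmZmZmZmZmZmZmZmZDMzSIiIZmZmZmZmZmZmZmZmZmZmZmZmZTMzN4iIdmZmZmZmZmZmZmZmZmZmZmZmZkMzNoiIdmZmZmZmZmZmZmZmZmZmZmZmZkMzNYiIdmZmZmZmZmZmZmZmZmZg=="/>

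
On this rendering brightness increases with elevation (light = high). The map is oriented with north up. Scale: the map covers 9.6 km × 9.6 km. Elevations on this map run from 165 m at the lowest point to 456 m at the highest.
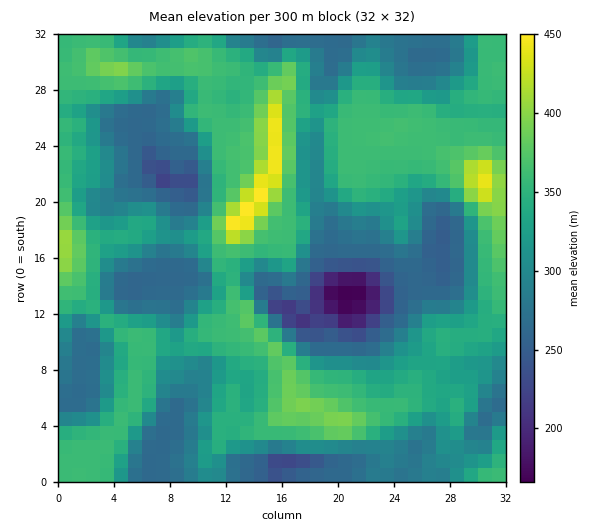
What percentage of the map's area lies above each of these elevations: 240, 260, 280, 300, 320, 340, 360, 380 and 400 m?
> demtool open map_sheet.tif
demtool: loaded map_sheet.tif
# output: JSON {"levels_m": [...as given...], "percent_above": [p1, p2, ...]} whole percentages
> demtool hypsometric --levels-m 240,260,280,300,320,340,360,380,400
{"levels_m": [240, 260, 280, 300, 320, 340, 360, 380, 400], "percent_above": [96, 92, 73, 63, 54, 42, 22, 7, 3]}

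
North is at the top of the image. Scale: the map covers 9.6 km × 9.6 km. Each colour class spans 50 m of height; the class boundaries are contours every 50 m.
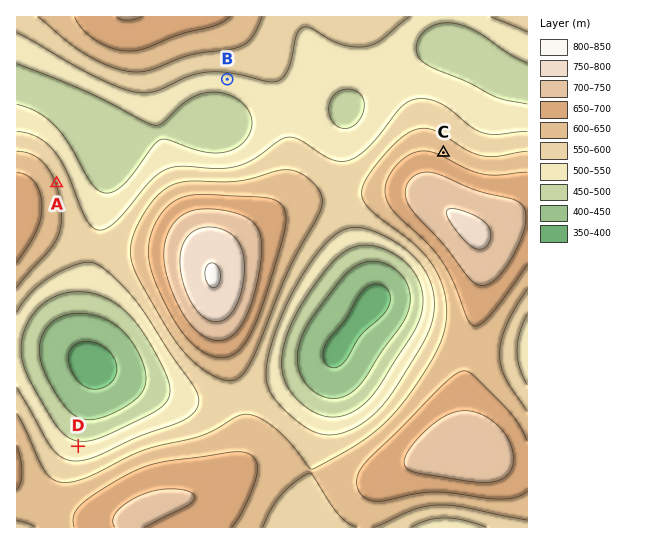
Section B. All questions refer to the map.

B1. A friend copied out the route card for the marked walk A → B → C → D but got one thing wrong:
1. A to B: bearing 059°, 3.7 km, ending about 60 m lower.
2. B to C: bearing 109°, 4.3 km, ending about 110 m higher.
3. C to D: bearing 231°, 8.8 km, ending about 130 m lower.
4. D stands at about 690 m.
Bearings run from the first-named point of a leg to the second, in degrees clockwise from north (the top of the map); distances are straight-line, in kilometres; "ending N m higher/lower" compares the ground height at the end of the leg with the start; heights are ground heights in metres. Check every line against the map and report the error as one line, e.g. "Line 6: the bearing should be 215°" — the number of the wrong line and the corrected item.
Line 4: the height should be about 510 m.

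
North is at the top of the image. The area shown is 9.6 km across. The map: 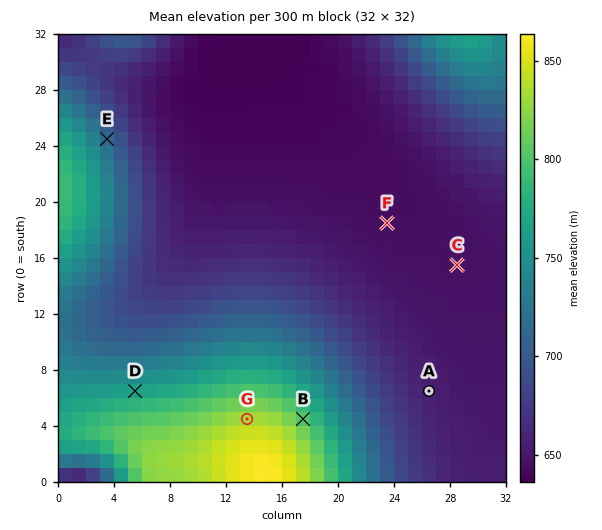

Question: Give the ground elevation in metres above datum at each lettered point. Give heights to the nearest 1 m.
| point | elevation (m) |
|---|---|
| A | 656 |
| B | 803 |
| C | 646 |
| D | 766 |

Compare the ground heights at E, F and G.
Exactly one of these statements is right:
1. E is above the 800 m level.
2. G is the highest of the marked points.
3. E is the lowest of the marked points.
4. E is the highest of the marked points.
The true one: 2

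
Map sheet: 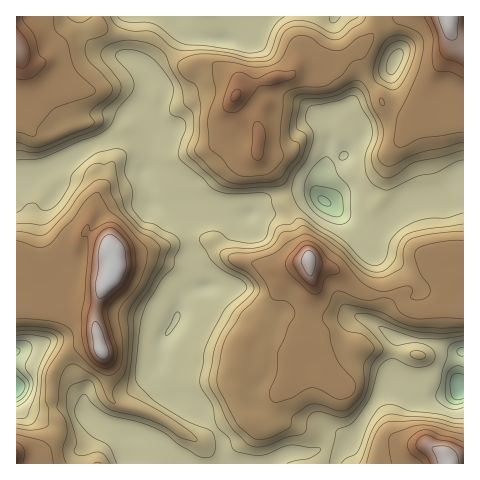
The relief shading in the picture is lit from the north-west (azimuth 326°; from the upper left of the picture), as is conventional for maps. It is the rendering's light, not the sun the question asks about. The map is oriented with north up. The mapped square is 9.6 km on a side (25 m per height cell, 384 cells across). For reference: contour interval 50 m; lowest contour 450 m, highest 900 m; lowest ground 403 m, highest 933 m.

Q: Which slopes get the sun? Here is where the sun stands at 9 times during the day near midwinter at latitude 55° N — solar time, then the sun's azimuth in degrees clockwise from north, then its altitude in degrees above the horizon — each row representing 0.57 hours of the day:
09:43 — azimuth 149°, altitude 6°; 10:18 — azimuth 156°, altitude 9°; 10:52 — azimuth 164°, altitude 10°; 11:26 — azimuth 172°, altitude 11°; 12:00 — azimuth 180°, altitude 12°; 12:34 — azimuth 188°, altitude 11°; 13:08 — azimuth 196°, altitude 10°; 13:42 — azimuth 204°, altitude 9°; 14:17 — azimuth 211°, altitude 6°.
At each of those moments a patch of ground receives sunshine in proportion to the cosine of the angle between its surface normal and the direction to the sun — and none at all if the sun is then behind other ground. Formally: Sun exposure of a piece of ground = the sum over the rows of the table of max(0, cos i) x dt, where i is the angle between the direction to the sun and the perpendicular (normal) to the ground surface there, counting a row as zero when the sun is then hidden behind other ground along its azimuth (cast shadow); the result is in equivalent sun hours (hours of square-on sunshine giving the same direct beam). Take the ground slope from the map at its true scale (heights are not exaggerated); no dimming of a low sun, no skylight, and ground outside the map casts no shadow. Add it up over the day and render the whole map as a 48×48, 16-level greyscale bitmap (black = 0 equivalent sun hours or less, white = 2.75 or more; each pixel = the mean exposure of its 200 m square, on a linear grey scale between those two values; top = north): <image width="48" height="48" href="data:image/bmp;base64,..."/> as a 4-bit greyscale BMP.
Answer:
<image width="48" height="48" href="data:image/bmp;base64,Qk32BAAAAAAAAHYAAAAoAAAAMAAAADAAAAABAAQAAAAAAIAEAAATCwAAEwsAABAAAAAAAAAAAAAAABEREQAiIiIAMzMzAERERABVVVUAZmZmAHd3dwCIiIgAmZmZAKqqqgC7u7sAzMzMAN3d3QDu7u4A////AGREQhABJERERWeGVnd2MRI1QRJFVpqFNCRERUIBNEREV5l1V5u6hmZVUyI0VoliEQIjVkIRNERFi5VEZ5vNy6hlVTIkQyIAAAABRCIzRFZ6xiAViqh4qnZVVkISIQAAAAAEQiNFeKzaMAE2iHVFVVVoqWMQAAAAAAAkIkVr7slAACRGh0RGaJms3JQQAAAAAAA2VFaacxAAEkRohlVWd4vKmbcgAAAAAAE1VWZ3QxACNFWJdlVVVWd2VohCEAAAADNFV5mHhzEjRFVmVVVERVVVVEZUMyEBEodEZ4vKmFREREQ0VVVURVVVRDVURDMiRGQhR4vvt2REREQzRVVVRVVUQ0ZmVoqFVCIhJ5q5dVVURFRDRFVVRVVURGiYd3dVQnUyFGdTNFVUNEQzNFVERFVERFRDIQAliNqHdVZTJFVUM0QyI0VEREREQhABNVes7///x1QyM0VWU0QyETREREREIQAWz//t74iHZVQiNFVVZERDIjNFREVUQySc25iIiFVUVUM2VndVZlRDIRJFVVVmZ77adURVVURFRERrqJl1VkQzIAFGZmeGiqh2VERERFVVRDRo3IqWVVMzMhJGZnqWd1RERERFVVVVREREeoeXZVZlVYp1aLt3hjEAEjVVVVVVREREV4aJhlVWrullaZd5cxAAAkVVVVVVVVRERFVnZVVpumQzRWVSEAAAFFVVVVREVWVFRERWhlVlIAABIREQAAAAJEREVTISRGUzMSIiNVZjAAAAEQAAAAEiIhIzNAAANEQQAAAAA0MhEAAAEAAAASMzEAAAAAAAEiMQAAAAI0MiIQAAAAAAASNEIQAAAAAAASIgAAACNEREQyEiEAAAATRUMhAAACIRACIhEQEjRERERVVEQQAAAjRVQyEAATMiEREyEjM0RFVWd3dlMQABIjRFVEQyMzMzMhATMjNERFV63/7acyIkVEVndlVVRERDMyIAMiNERFebu7zMt1VEVUWKqHZmVFVUMhERNDREVXq5dmh3ipdUM0WJqYh3ZZmGVCABJEREVpuGVWh1aqh2QjRom7uqqc7slkMQAkRERFZmVUVVRHdlZkIlaKq7u8qr7rhUNEREQyNFVURVQjZWZlMjVWiZq3VVat/YVURUQyRVVlREUwJWVVRERVVWZ1VWVFV4ZERVVVRVZmQ0VjJFVVV3RFVVVVVVZmVFZURVaHQ1iFNVVmVVVVinRFVVVVVVZnirp1VVRXYzaoVVVXmphVh1NEVVVVVVVVZ4mGVURFVDNGZEaN//65hCE0VVVYdlVEQyNFREV3ZkMTWKqqiIvcgQATVmZ6qGVEMhEjRFiYZUMREjVmVVaJYgATR4mYd3VDIREjRnhVVUIAAAAUVVVWZhASRomXUjRDIzNFeIUREQAAAAEjRFRVZ2IiRXmEMzREVniZqXIAAAAAAAI0RCJFV5dlRGdiJEQ0WJmYdiAAAAAAAAIjMQATRZ3aZWdRI0MjVmMREAERAAAAAAAAAAAAJGmoaHZDI0QhIiEAACMzMiIiIhAAAAAAFFVWiGVQ=="/>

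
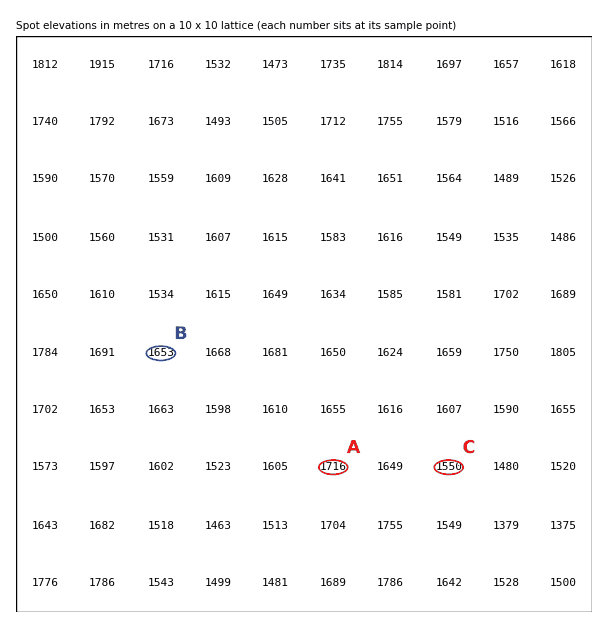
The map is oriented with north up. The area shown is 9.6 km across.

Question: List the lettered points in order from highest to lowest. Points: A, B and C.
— A B C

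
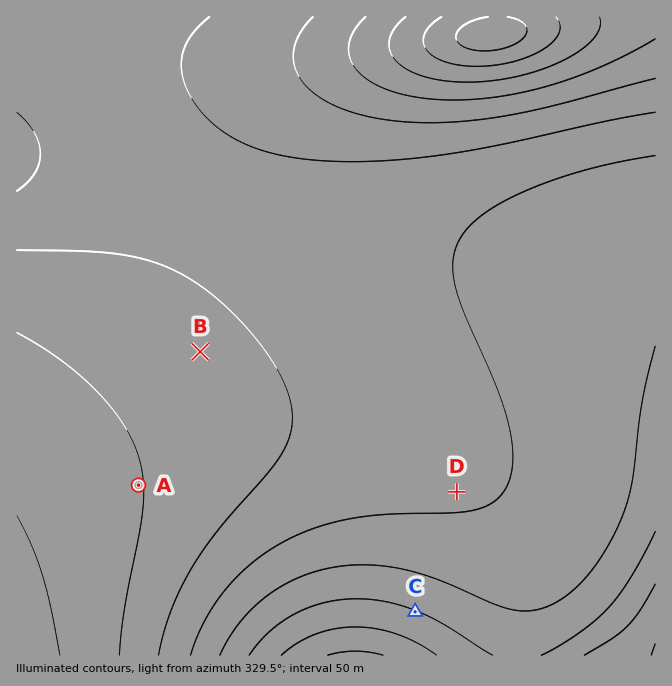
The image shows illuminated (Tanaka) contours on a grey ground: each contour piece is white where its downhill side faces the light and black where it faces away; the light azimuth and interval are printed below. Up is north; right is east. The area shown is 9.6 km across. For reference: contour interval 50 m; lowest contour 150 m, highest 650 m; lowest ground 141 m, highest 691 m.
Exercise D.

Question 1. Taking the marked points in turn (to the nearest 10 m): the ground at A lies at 450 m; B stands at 420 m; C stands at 250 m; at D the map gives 360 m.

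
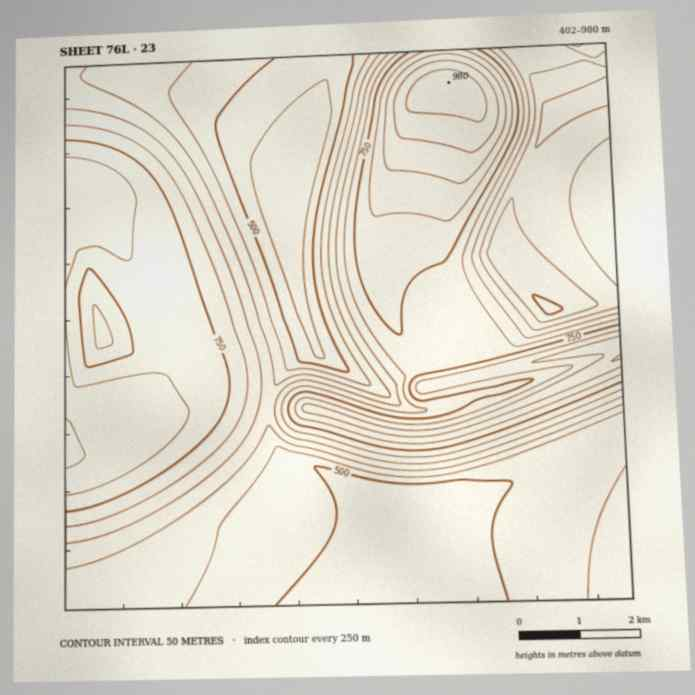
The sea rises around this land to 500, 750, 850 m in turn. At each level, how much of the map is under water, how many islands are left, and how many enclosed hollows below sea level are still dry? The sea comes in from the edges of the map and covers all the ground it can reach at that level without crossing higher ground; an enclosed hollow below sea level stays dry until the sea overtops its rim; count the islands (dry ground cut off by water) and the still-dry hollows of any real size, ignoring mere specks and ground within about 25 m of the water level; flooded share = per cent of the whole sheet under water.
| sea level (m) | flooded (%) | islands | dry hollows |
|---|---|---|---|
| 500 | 15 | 0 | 0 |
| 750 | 70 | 0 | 1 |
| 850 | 94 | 1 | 0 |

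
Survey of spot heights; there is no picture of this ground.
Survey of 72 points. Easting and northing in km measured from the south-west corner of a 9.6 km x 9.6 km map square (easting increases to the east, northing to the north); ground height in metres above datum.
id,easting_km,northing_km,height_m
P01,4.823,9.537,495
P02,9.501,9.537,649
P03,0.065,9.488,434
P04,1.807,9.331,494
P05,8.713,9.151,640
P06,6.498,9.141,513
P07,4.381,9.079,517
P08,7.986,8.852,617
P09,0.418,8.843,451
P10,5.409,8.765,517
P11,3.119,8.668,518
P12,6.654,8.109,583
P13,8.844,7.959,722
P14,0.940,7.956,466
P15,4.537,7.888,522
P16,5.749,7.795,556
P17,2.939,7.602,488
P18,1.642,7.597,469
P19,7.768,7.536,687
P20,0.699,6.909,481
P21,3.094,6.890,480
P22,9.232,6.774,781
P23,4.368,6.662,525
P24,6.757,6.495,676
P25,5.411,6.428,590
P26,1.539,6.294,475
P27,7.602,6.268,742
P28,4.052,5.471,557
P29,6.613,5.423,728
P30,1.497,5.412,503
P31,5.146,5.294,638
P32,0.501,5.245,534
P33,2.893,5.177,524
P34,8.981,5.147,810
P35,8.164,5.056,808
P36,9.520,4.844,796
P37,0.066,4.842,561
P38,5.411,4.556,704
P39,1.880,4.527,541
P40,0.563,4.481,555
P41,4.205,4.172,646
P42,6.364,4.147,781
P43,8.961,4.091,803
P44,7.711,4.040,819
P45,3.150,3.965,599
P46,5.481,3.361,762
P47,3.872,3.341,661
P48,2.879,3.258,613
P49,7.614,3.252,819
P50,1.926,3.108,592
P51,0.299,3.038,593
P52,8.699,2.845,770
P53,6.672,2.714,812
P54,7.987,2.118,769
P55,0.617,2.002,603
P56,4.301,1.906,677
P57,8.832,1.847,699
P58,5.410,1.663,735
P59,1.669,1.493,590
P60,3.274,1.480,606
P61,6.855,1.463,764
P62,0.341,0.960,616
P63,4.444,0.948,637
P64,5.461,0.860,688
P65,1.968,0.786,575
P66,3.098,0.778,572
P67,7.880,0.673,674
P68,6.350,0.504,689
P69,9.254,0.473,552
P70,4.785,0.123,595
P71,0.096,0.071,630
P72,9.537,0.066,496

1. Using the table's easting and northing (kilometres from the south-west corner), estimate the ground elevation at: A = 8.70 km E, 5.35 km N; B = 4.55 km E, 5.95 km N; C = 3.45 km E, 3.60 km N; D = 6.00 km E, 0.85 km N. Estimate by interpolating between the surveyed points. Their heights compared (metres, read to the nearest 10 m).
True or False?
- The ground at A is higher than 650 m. True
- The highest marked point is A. True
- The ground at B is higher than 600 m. False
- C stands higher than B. True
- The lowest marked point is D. False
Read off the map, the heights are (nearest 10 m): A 810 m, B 560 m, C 630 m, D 710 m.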